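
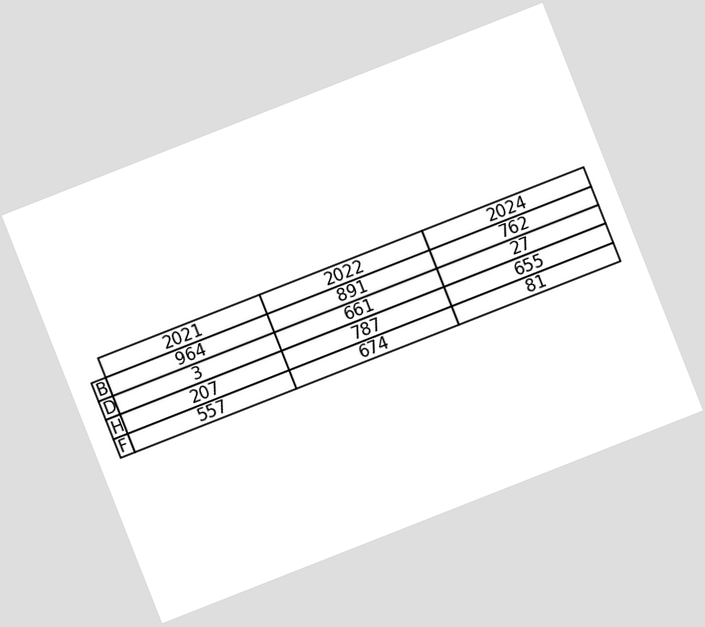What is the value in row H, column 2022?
787

The chart is tilted about 21° counter-clockwise. The (H, 2022) cell reads 787.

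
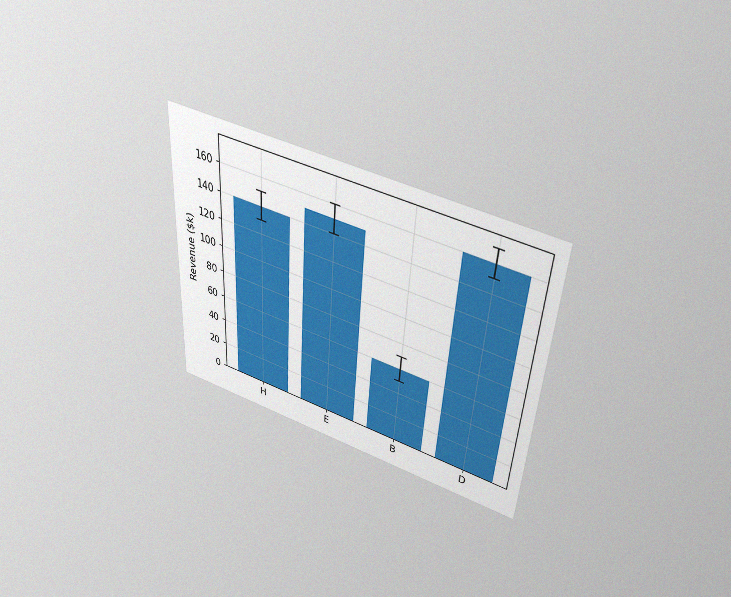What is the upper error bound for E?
$160k

The chart is tilted about 3° clockwise and viewed slightly from above, with some photo noise. The E bar's upper whisker reaches $160k.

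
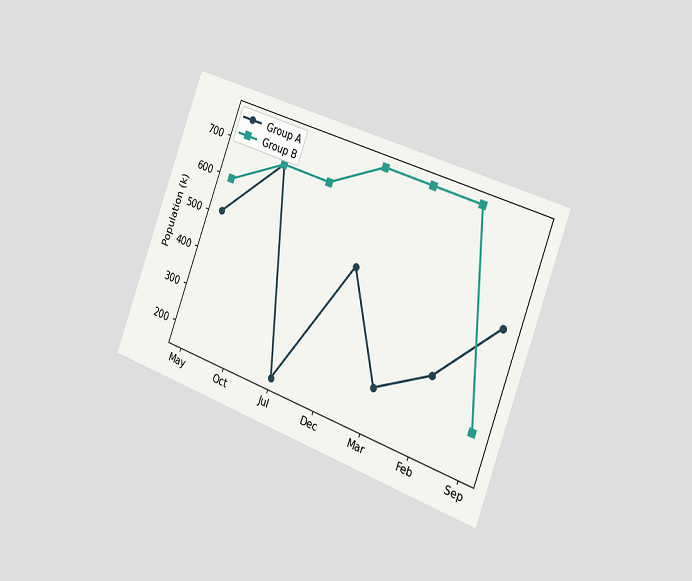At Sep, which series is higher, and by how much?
The chart is tilted about 20° clockwise and viewed slightly from the right. At Sep, Group A sits above the other line by 255k.

Group A, by 255k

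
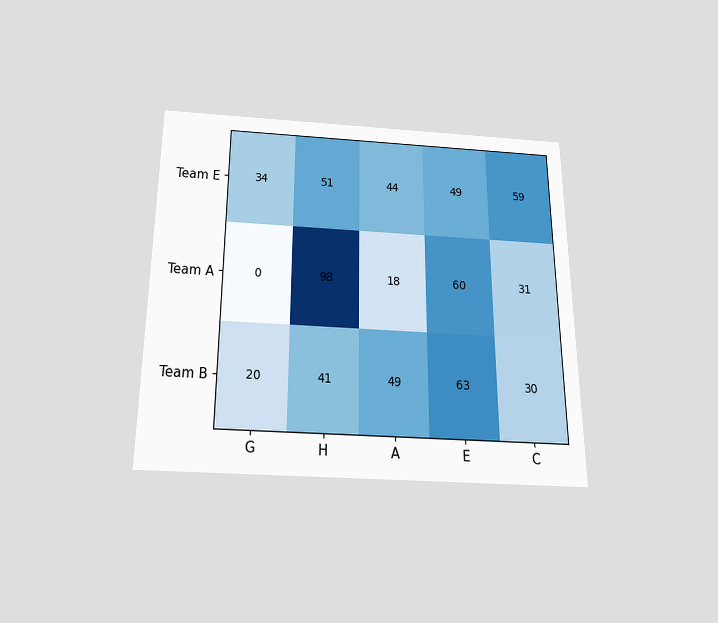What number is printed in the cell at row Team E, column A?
The chart is viewed slightly from below. The (Team E, A) cell reads 44.

44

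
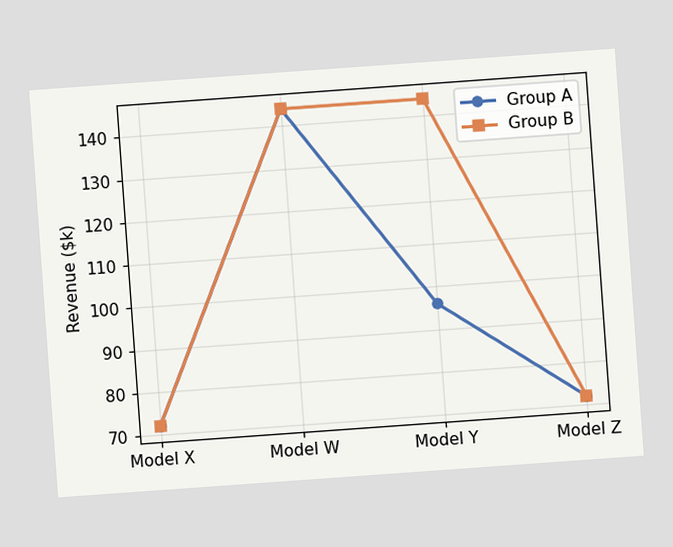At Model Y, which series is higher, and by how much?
Group B, by $48k

The chart is tilted about 4° counter-clockwise. At Model Y, Group B sits above the other line by $48k.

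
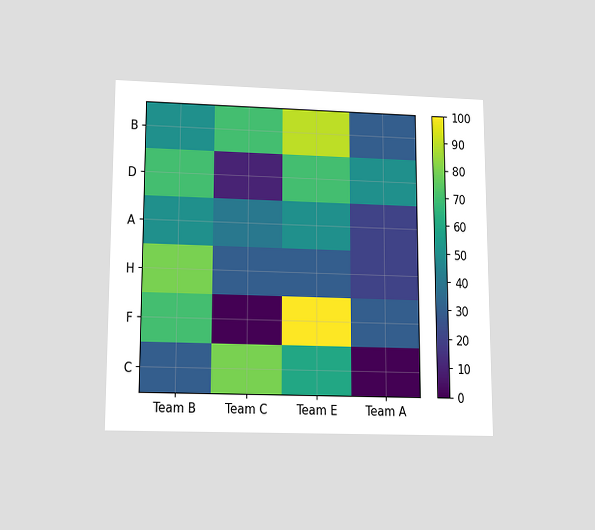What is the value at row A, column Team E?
The chart is viewed slightly from below. Matching cell (A, Team E) against the colorbar gives 50.

50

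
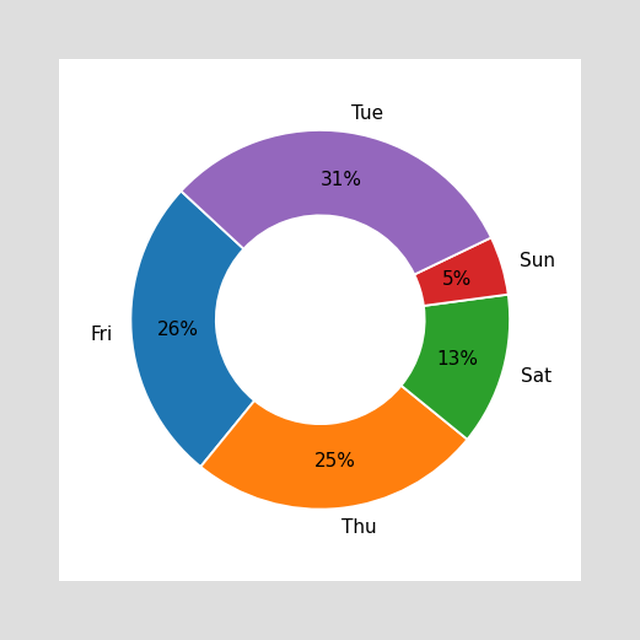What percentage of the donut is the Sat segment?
The Sat segment takes up 13% of the ring.

13%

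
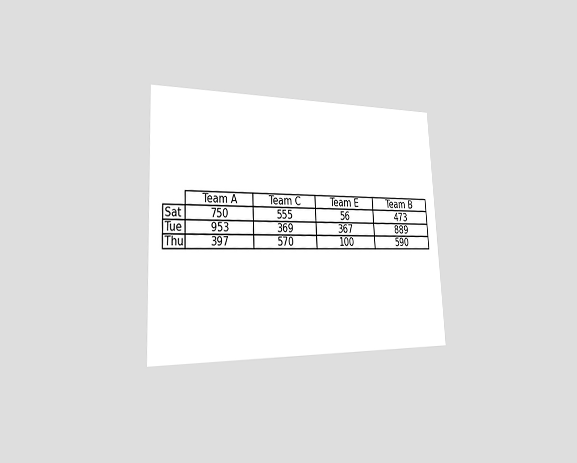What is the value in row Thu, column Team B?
590

The chart is tilted about 3° counter-clockwise and viewed slightly from the left. The (Thu, Team B) cell reads 590.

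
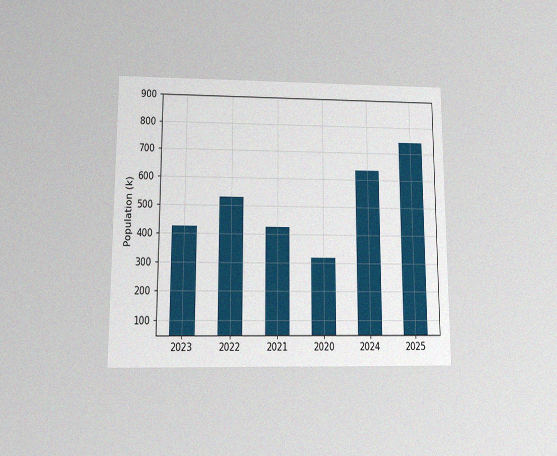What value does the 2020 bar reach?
318k

The chart is viewed at a slight angle, with some photo noise. Reading along the chart's y-axis, the 2020 bar reaches 318k.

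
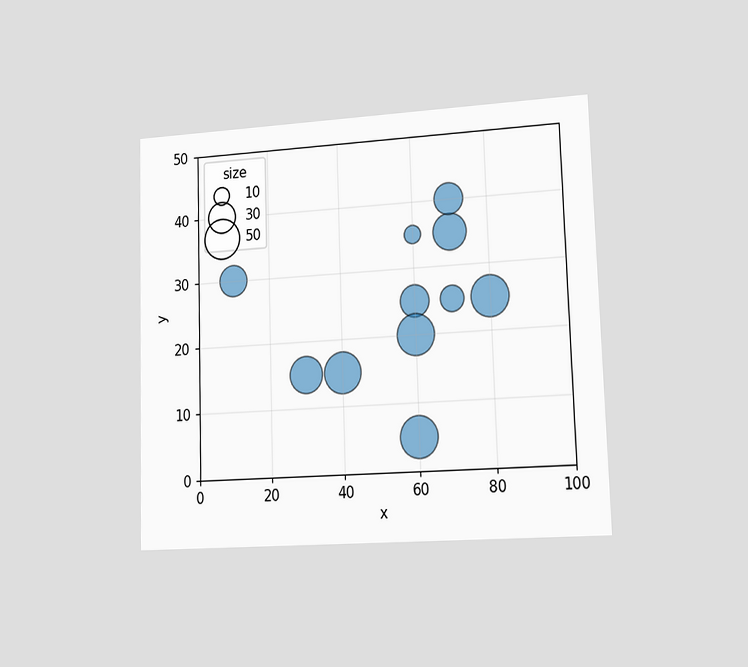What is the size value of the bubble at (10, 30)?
30

The chart is viewed slightly from the right. Matching the bubble at (10, 30) against the size legend gives 30.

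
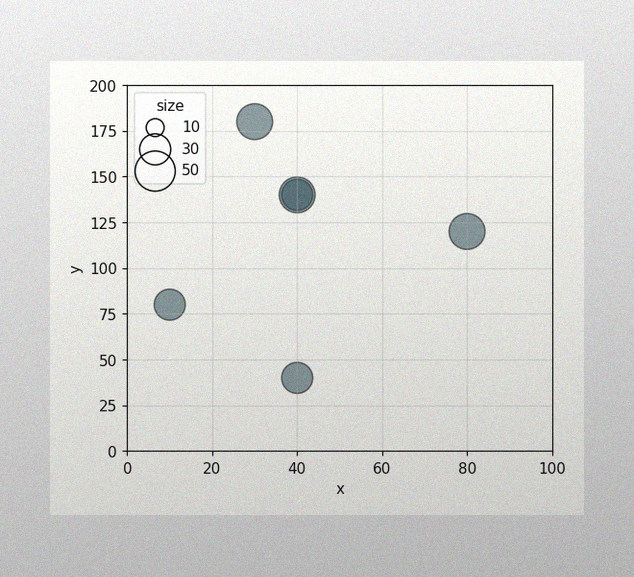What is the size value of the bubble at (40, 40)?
30

The image has some photo noise and uneven lighting. Matching the bubble at (40, 40) against the size legend gives 30.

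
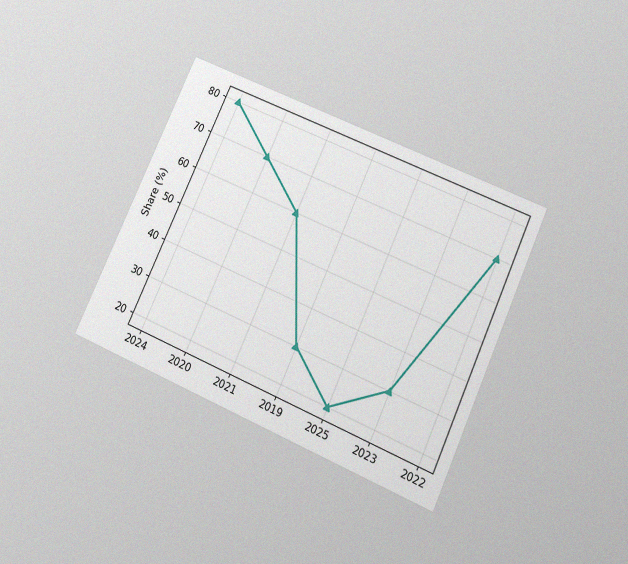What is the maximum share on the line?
80%

The chart is tilted about 24° clockwise and viewed slightly from below, with some photo noise. The highest point is at 2024, and reading across to the y-axis gives 80%.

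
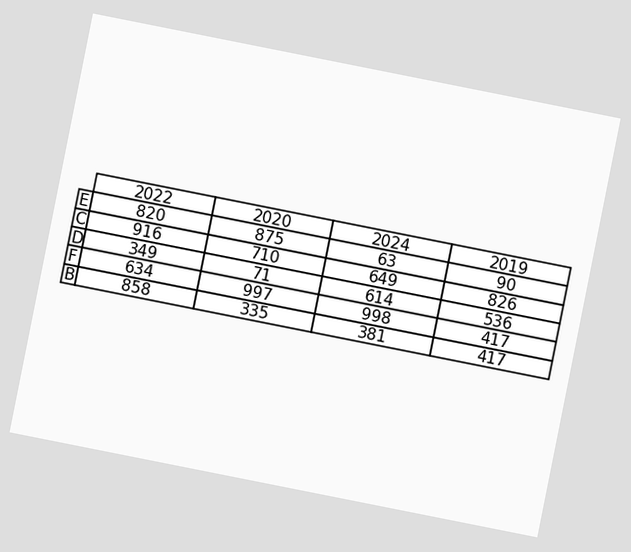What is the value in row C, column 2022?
The chart is tilted about 11° clockwise. The (C, 2022) cell reads 916.

916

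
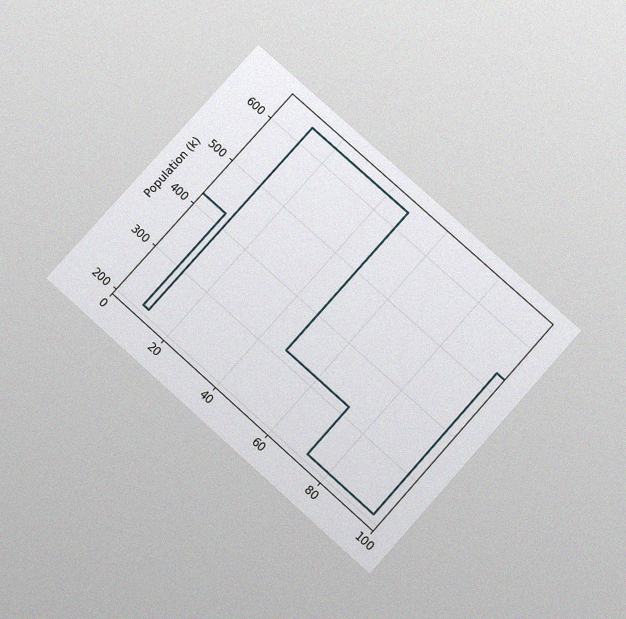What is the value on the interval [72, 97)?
The chart is tilted about 42° clockwise and viewed slightly from below, with some photo noise. On [72, 97) the step sits at 212k.

212k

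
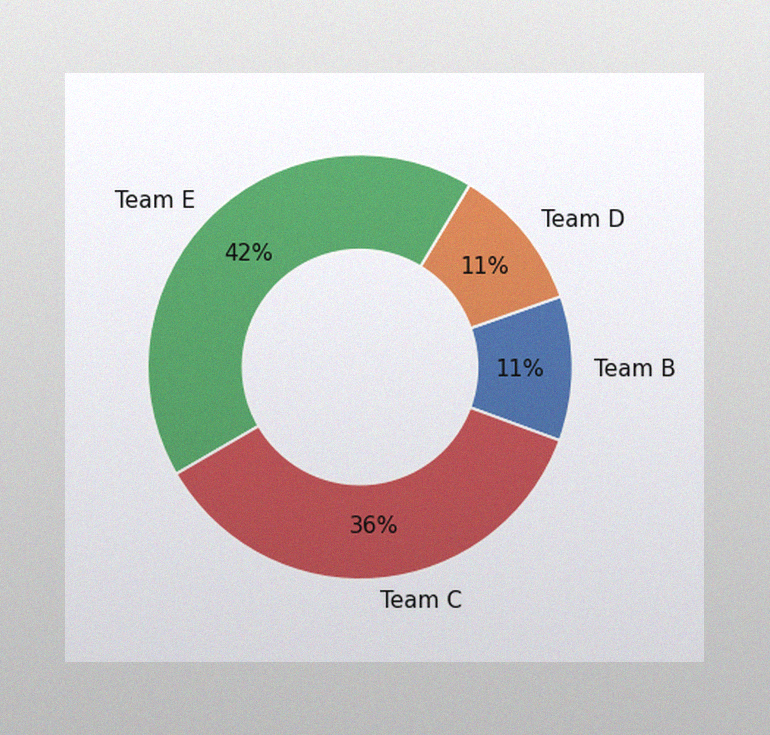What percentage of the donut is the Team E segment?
42%

The image has some photo noise and uneven lighting. The Team E segment takes up 42% of the ring.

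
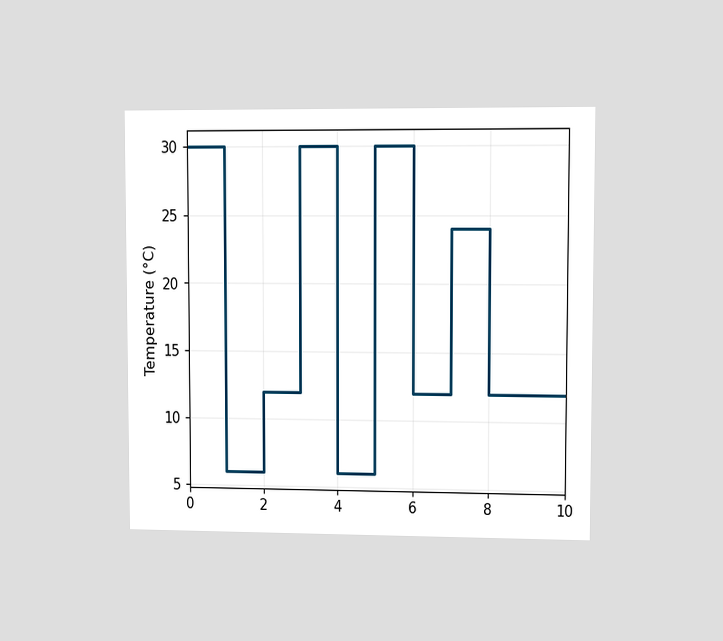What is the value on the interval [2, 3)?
The chart is viewed at a slight angle. On [2, 3) the step sits at 12°C.

12°C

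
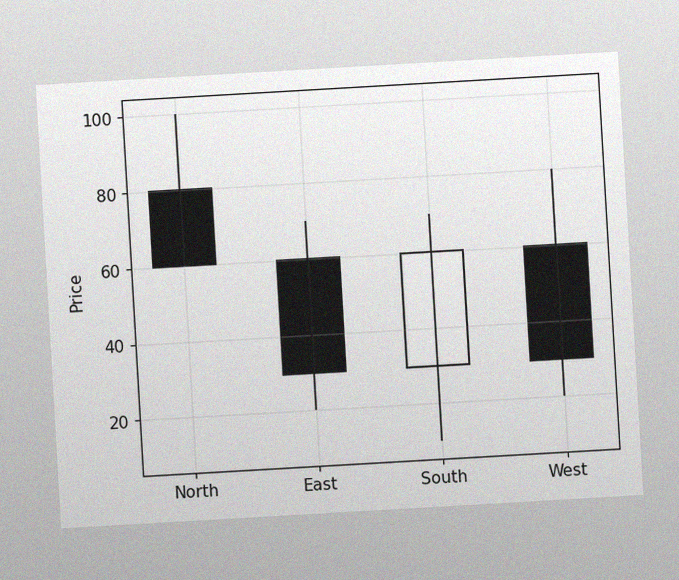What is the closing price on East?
The chart is tilted about 3° counter-clockwise, with some photo noise. The East candle closes at 30.

30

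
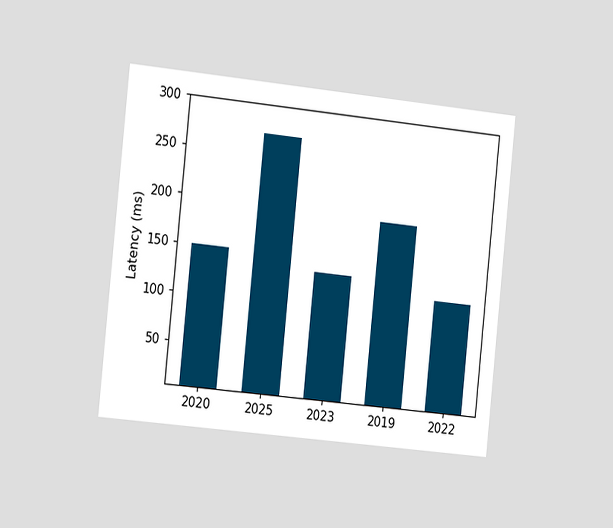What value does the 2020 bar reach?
150ms

The chart is tilted about 6° clockwise and viewed slightly from the left. Reading along the chart's y-axis, the 2020 bar reaches 150ms.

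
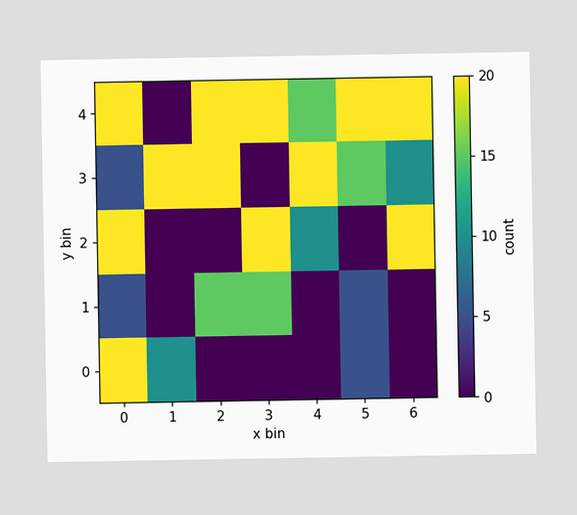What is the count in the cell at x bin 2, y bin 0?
0

Matching the cell (2, 0) against the colorbar gives 0.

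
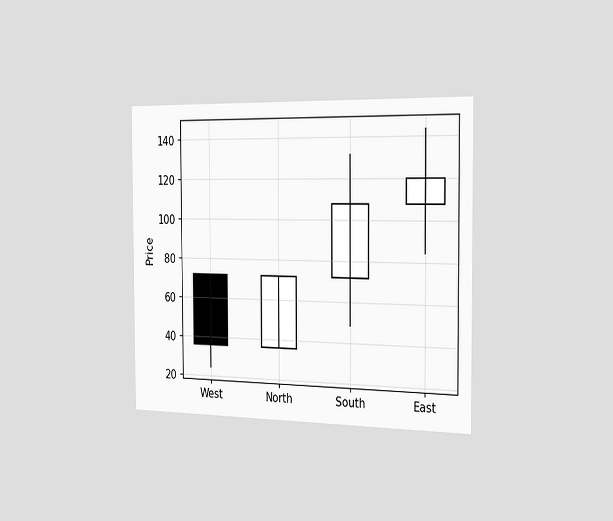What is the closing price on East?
The chart is viewed slightly from the right. The East candle closes at 120.

120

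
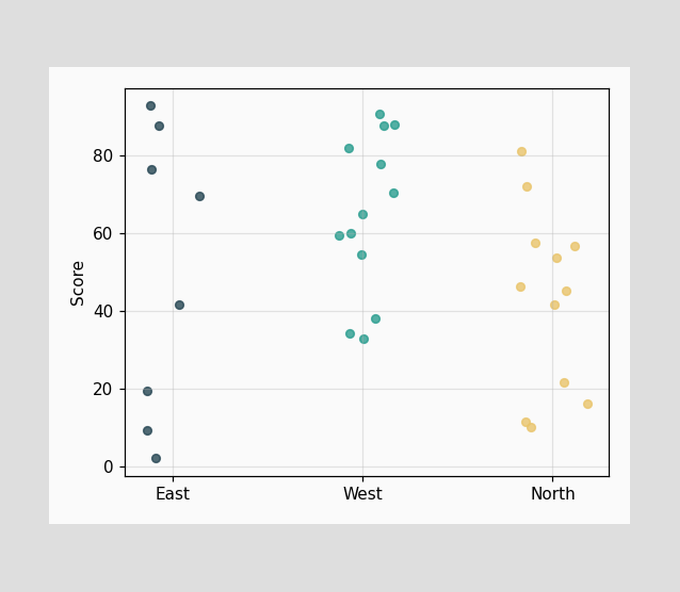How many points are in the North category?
12

Counting the markers in the North column gives 12.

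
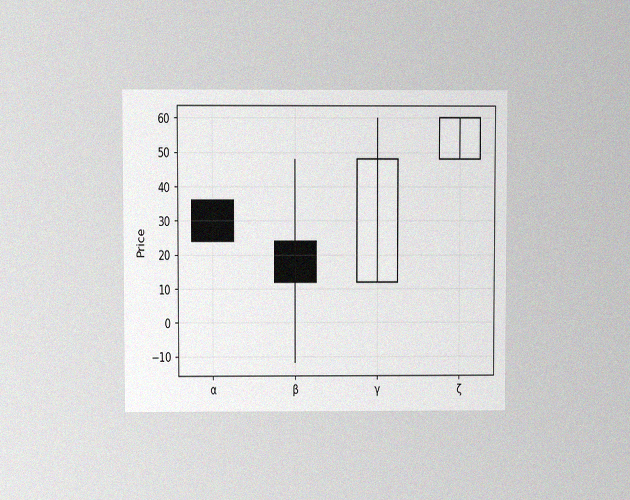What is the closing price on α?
The chart is viewed at a slight angle, with some photo noise. The α candle closes at 24.

24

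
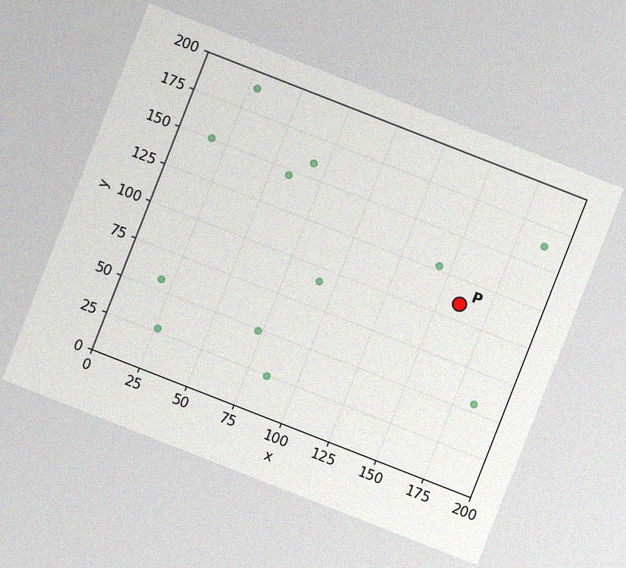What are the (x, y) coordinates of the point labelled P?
(160, 110)

The chart is tilted about 21° clockwise, with some photo noise. Following the gridlines from P to each axis, P sits at (160, 110).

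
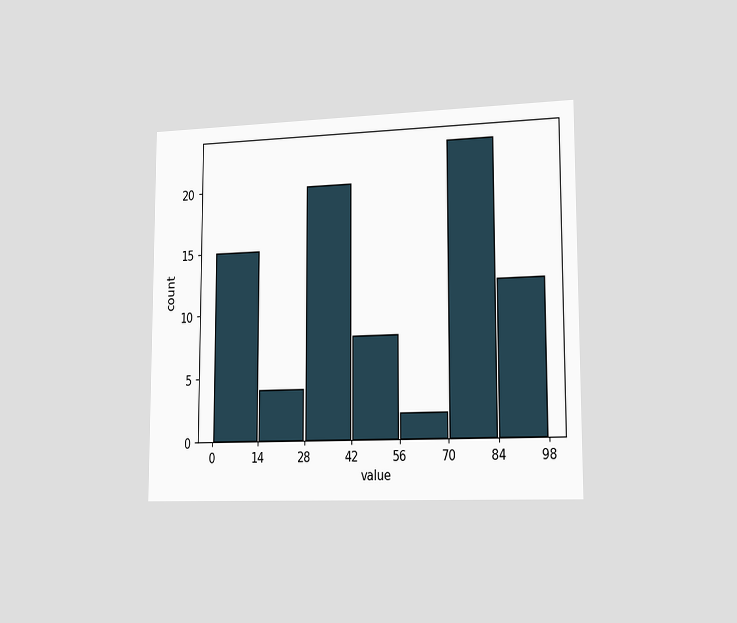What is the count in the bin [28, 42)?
20

The chart is viewed slightly from the right. The [28, 42) bin has height 20.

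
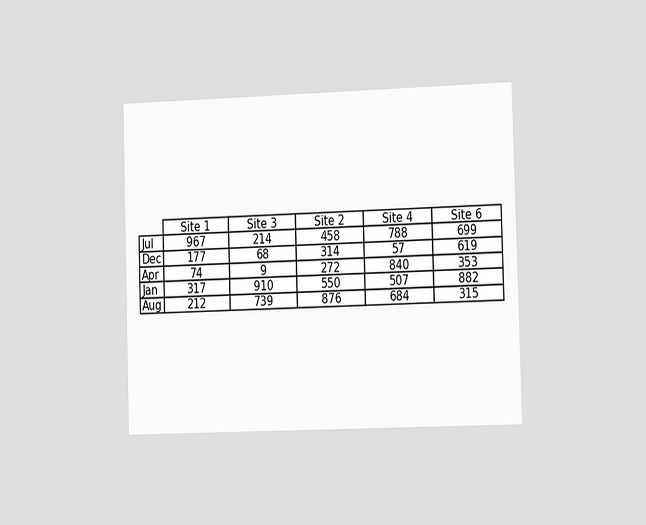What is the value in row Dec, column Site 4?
The chart is viewed slightly from the right. The (Dec, Site 4) cell reads 57.

57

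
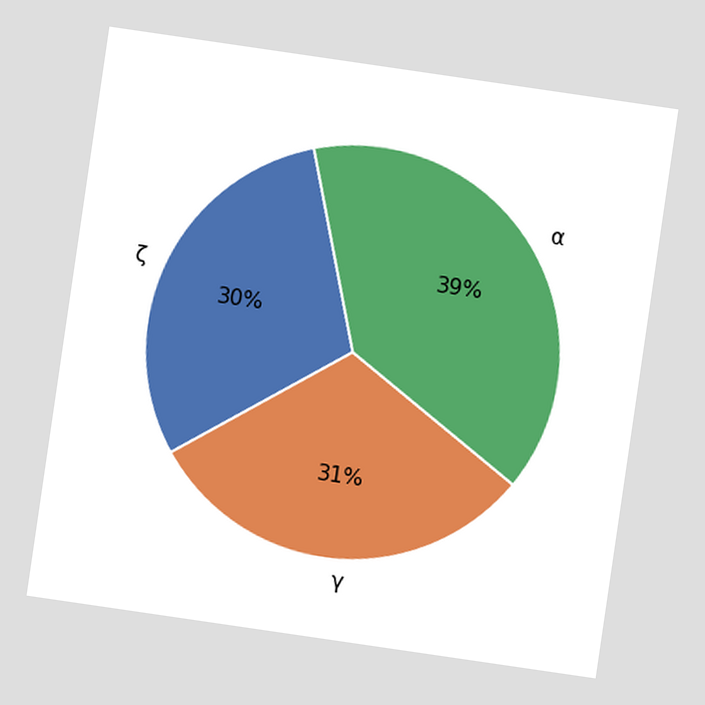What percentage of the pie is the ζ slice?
30%

The chart is tilted about 8° clockwise. The ζ slice takes up 30% of the pie.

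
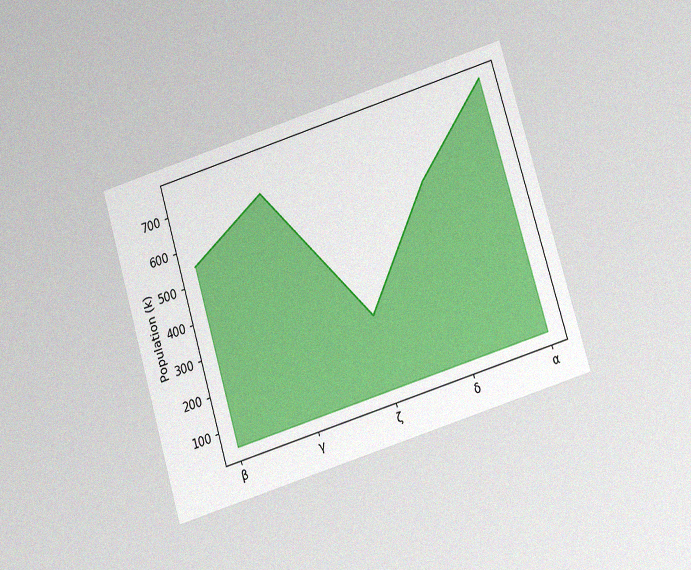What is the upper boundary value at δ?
546k

The chart is tilted about 17° counter-clockwise and viewed slightly from below, with some photo noise. At δ the upper boundary is at 546k.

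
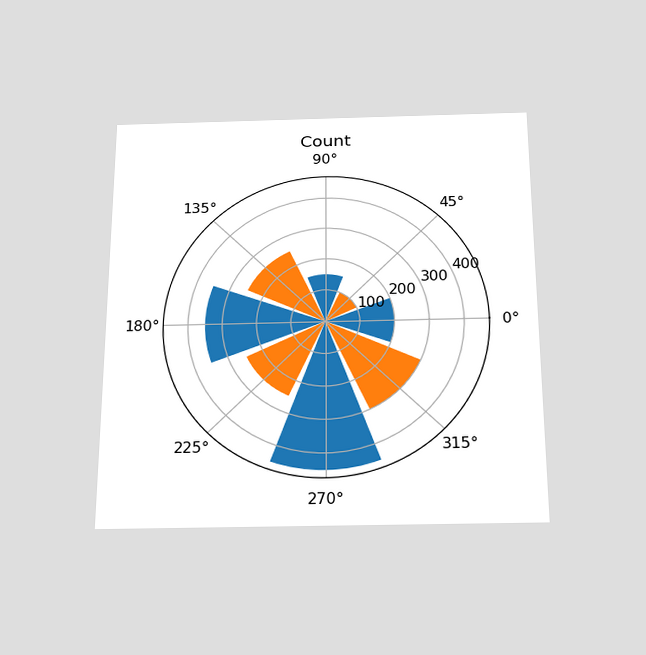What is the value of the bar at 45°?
The chart is viewed slightly from below. The bar at 45° reaches 100 on the radial axis.

100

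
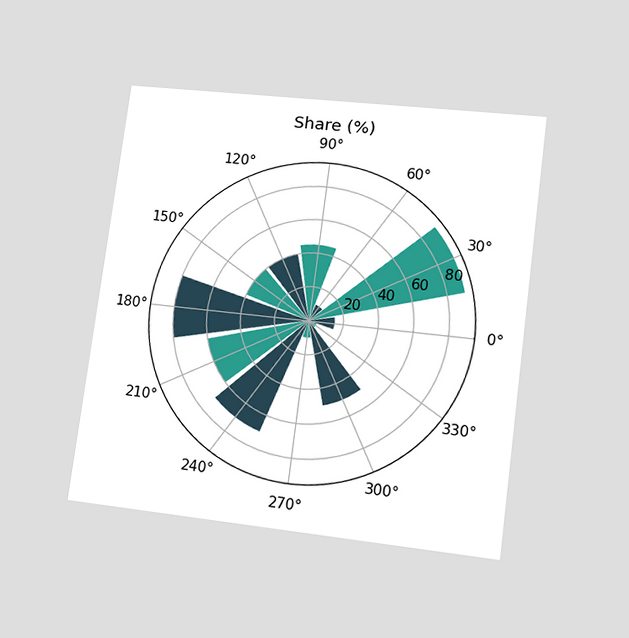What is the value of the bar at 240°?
70%

The chart is tilted about 7° clockwise and viewed at a slight angle. The bar at 240° reaches 70% on the radial axis.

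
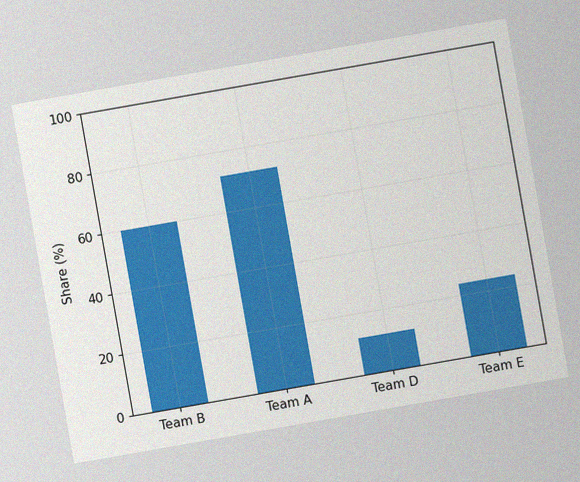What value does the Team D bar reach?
12%

The chart is tilted about 10° counter-clockwise, with some photo noise. Reading along the chart's y-axis, the Team D bar reaches 12%.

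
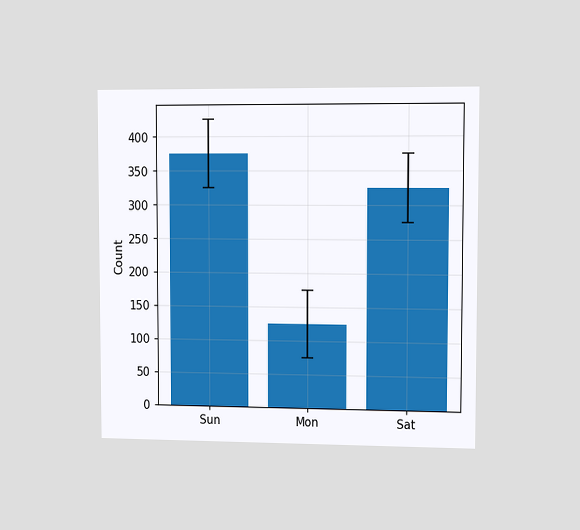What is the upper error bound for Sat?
The chart is viewed slightly from the right. The Sat bar's upper whisker reaches 375.

375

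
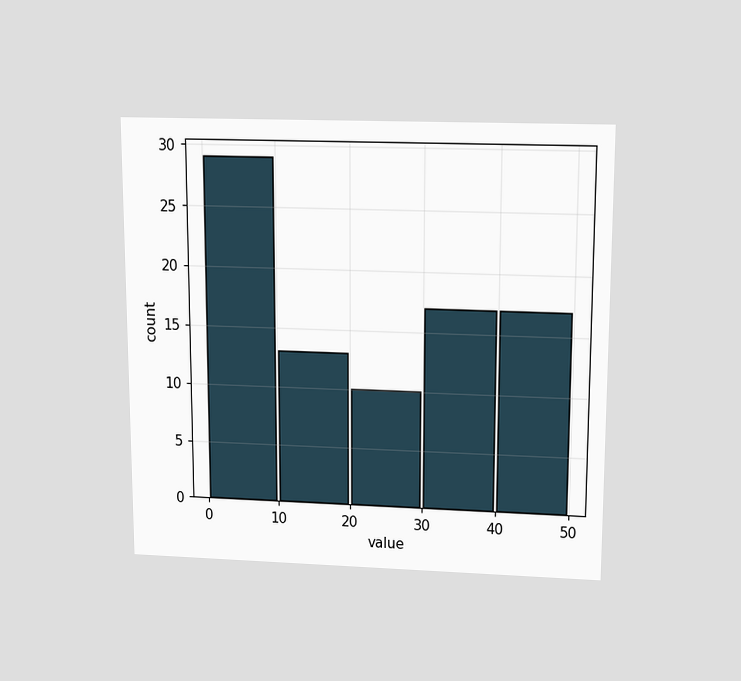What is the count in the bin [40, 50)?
17

The chart is viewed slightly from above. The [40, 50) bin has height 17.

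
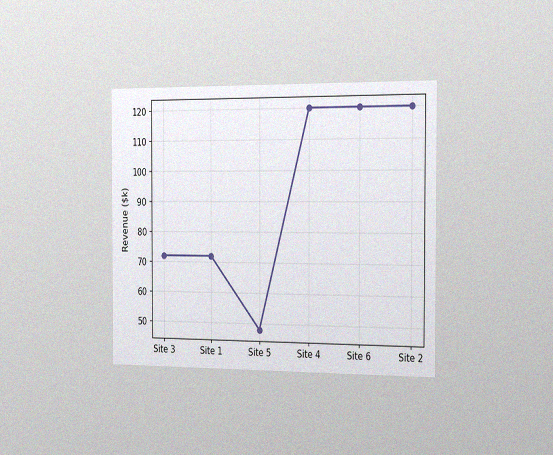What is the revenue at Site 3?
The chart is viewed slightly from the right, with some photo noise. At Site 3, the line is at $72k.

$72k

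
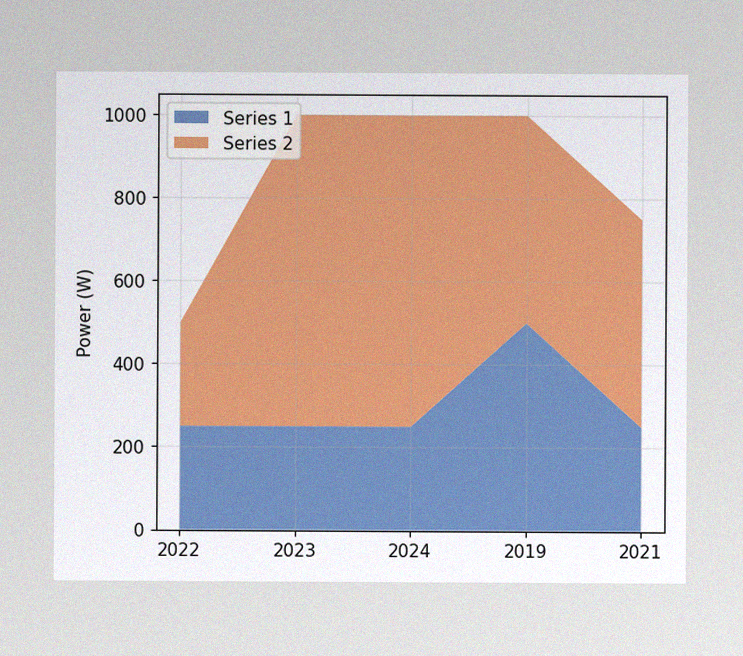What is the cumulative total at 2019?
1000W

The image has some photo noise and uneven lighting. The stacked total at 2019 reaches 1000W.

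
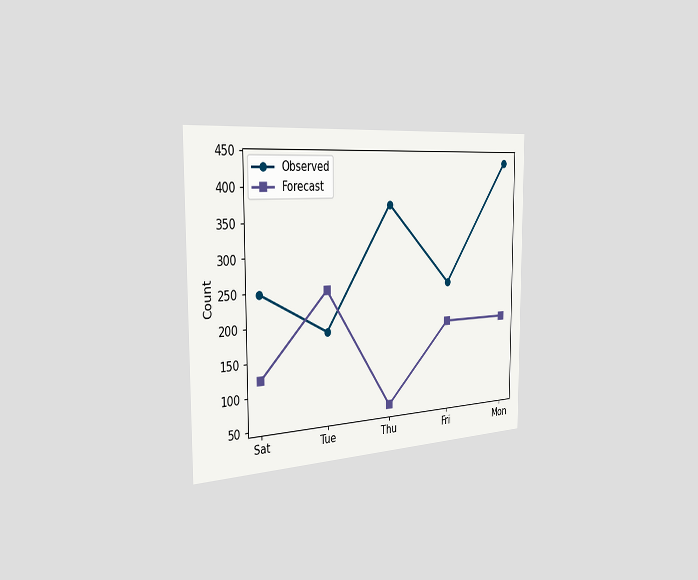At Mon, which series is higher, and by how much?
The chart is viewed slightly from the left. At Mon, Observed sits above the other line by 248.

Observed, by 248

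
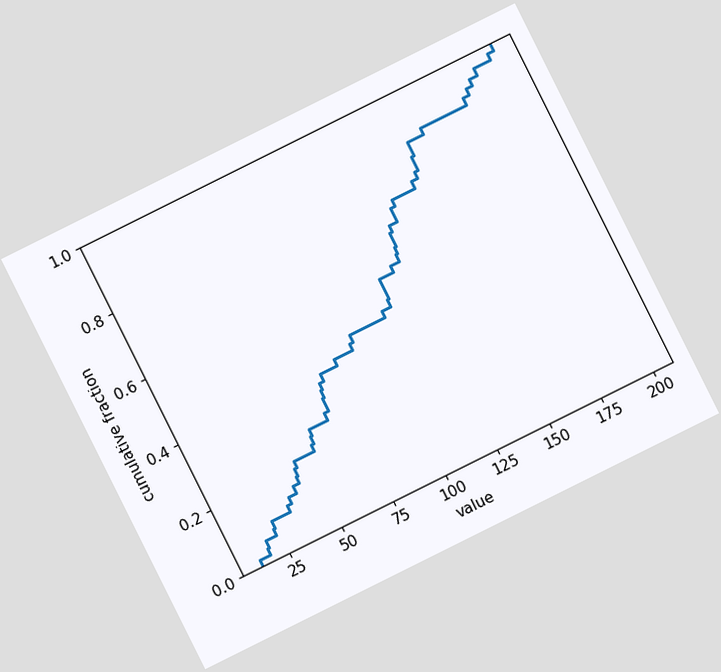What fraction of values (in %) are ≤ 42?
The chart is tilted about 26° counter-clockwise. At x=42 the ECDF step is at 18%.

18%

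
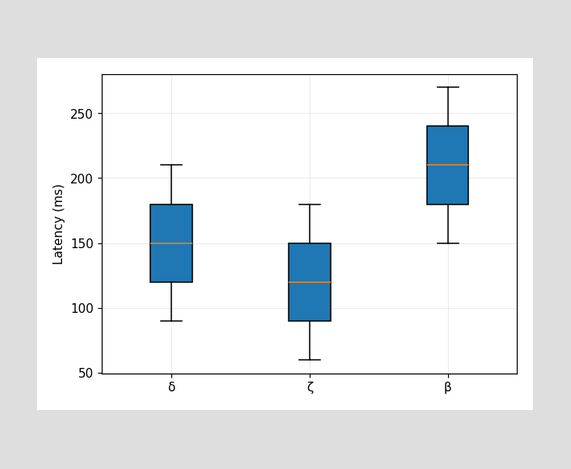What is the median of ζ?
120ms

The median line in the ζ box sits at 120ms.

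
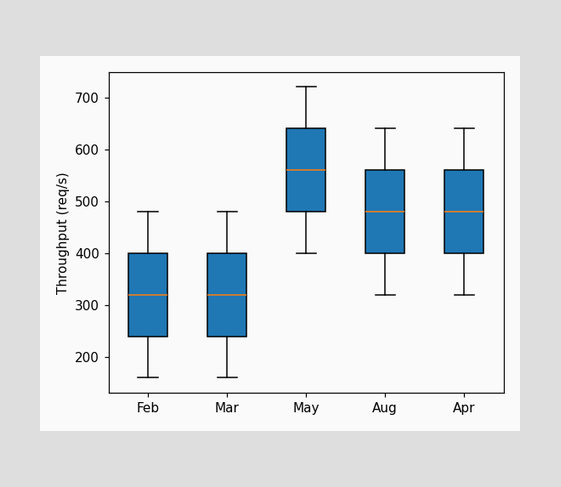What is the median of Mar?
320req/s

The median line in the Mar box sits at 320req/s.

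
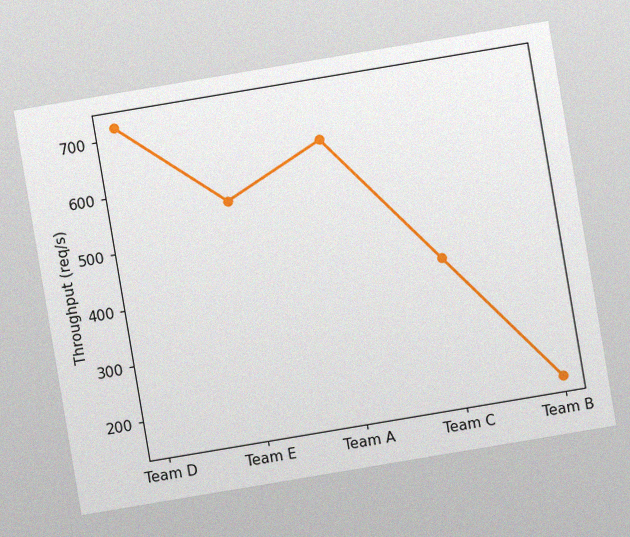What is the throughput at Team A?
The chart is tilted about 10° counter-clockwise, with some photo noise. At Team A, the line is at 640req/s.

640req/s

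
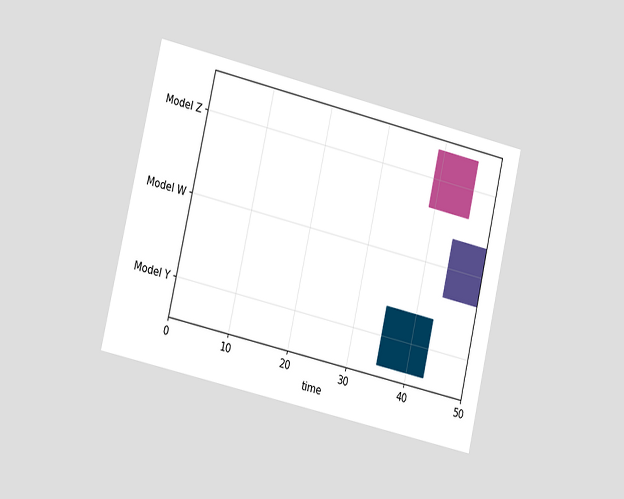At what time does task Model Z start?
The chart is tilted about 13° clockwise and viewed slightly from the left. The Model Z bar begins at t=39.

39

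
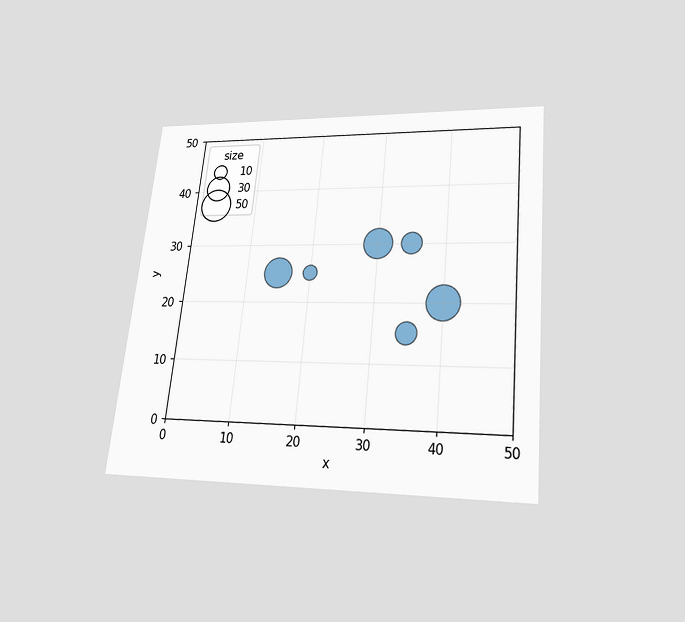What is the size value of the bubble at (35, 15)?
The chart is tilted about 6° clockwise and viewed slightly from below. Matching the bubble at (35, 15) against the size legend gives 20.

20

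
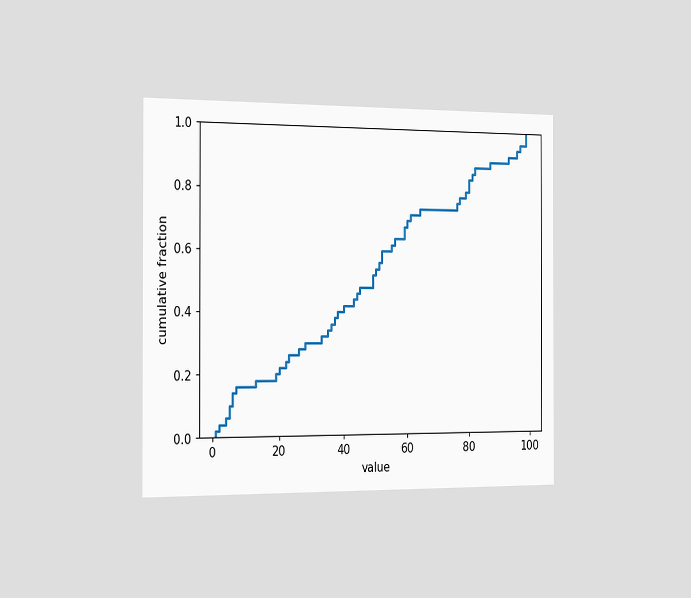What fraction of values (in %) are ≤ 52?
60%

The chart is viewed slightly from the left. At x=52 the ECDF step is at 60%.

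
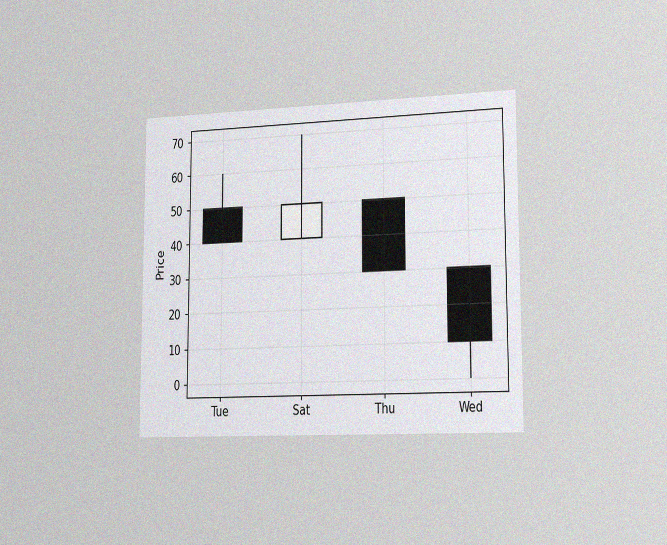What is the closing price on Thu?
The chart is viewed slightly from the right, with some photo noise. The Thu candle closes at 30.

30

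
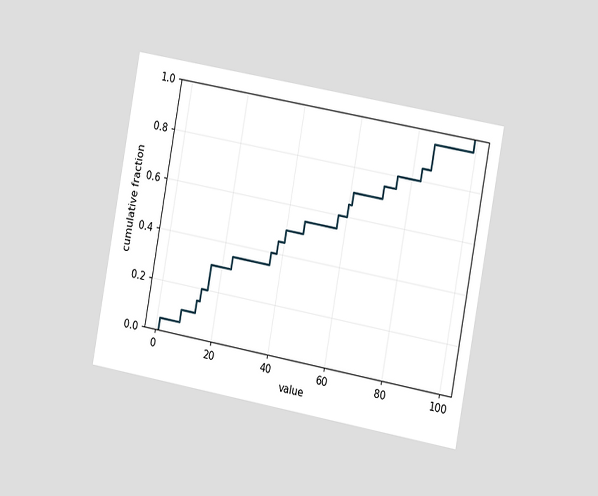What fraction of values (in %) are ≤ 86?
95%

The chart is tilted about 10° clockwise and viewed slightly from the right. At x=86 the ECDF step is at 95%.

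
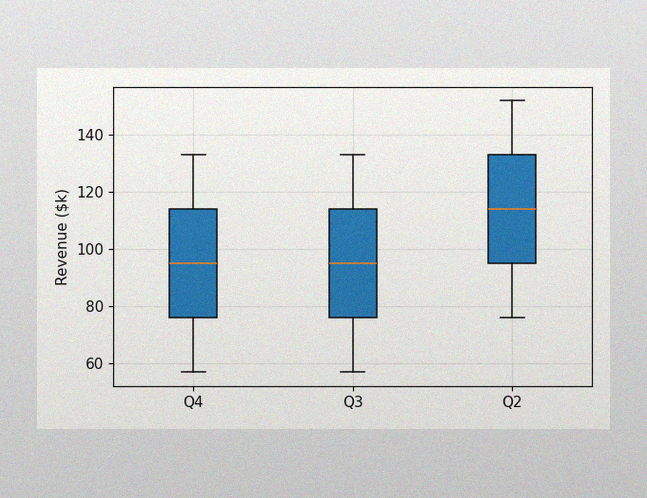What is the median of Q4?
The image has some photo noise and uneven lighting. The median line in the Q4 box sits at $95k.

$95k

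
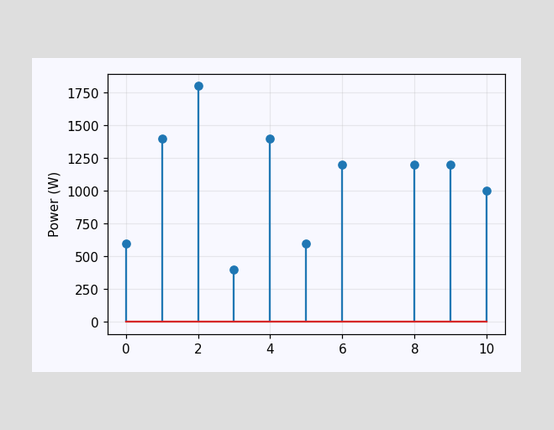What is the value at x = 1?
1400W

The stem at x=1 reaches 1400W.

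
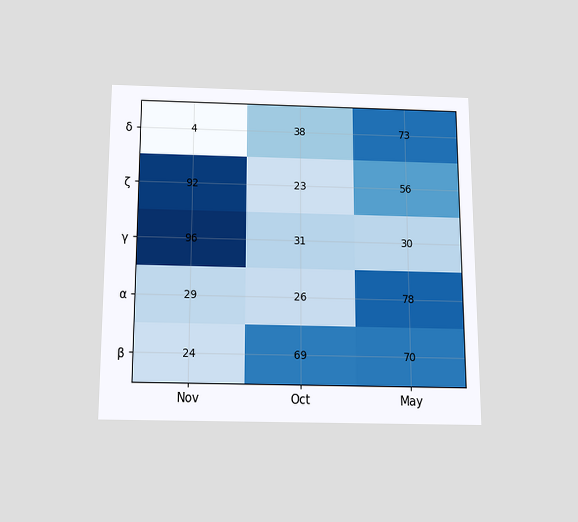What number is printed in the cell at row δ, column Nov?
The chart is viewed slightly from below. The (δ, Nov) cell reads 4.

4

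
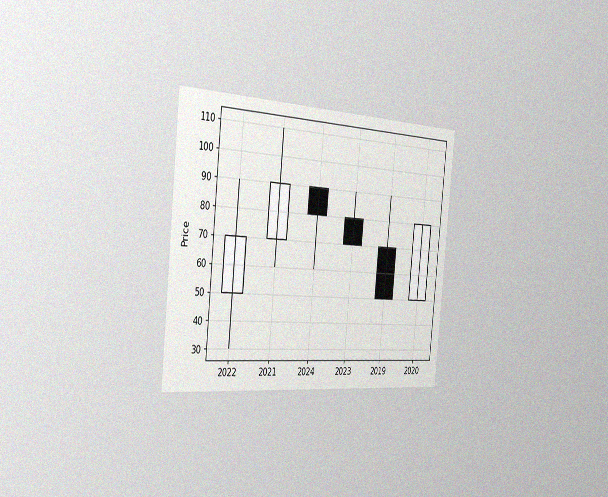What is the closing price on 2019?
The chart is tilted about 6° clockwise and viewed slightly from the left, with some photo noise. The 2019 candle closes at 50.

50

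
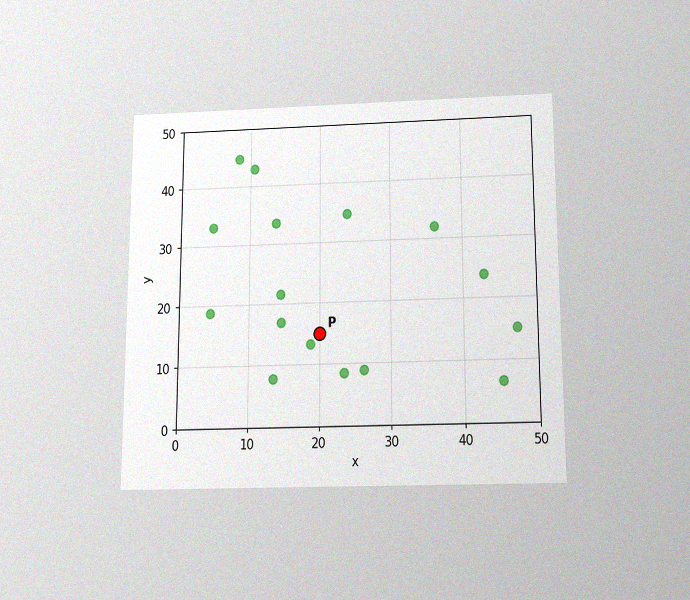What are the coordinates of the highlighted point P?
The chart is viewed slightly from below, with some photo noise. Following the gridlines from P to each axis, P sits at (20, 15).

(20, 15)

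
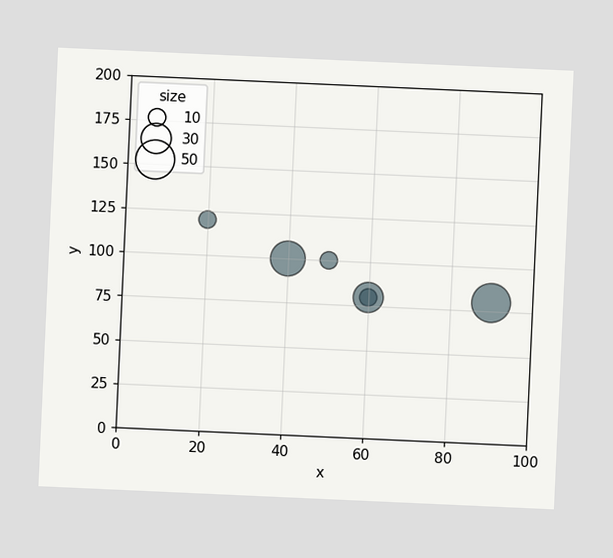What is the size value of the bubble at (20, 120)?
10

The chart is tilted about 3° clockwise. Matching the bubble at (20, 120) against the size legend gives 10.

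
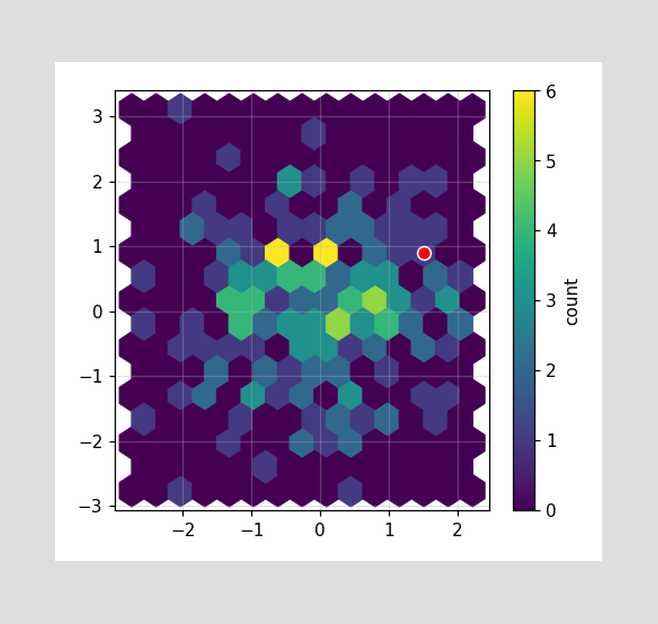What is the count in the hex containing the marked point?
The marked hex reads 1 on the colorbar.

1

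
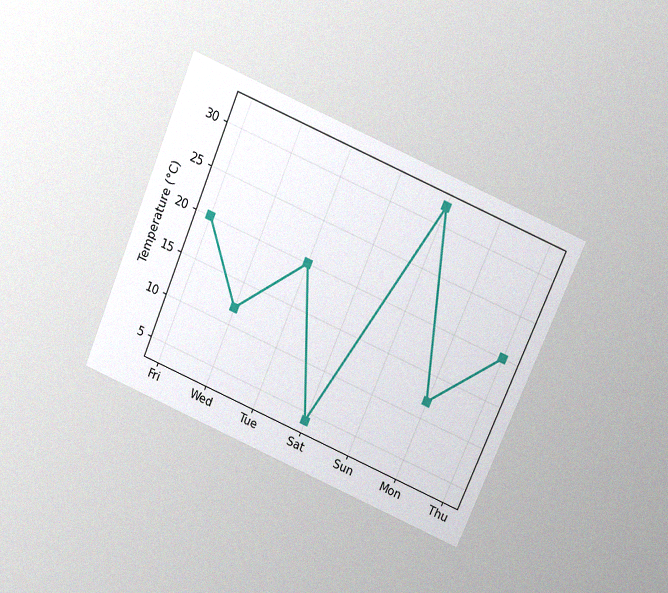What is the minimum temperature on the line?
The chart is tilted about 23° clockwise and viewed slightly from above, with some photo noise. The lowest point is at Sat, and reading across to the y-axis gives 4°C.

4°C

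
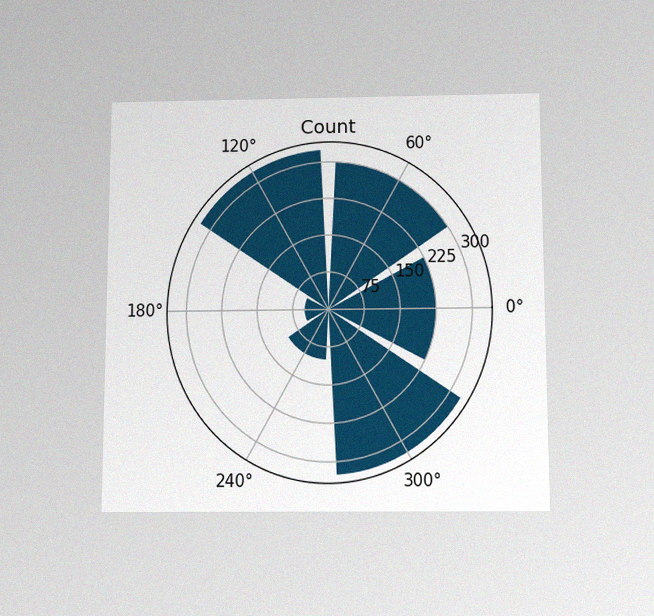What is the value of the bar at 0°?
225

The chart is viewed slightly from below, with some photo noise. The bar at 0° reaches 225 on the radial axis.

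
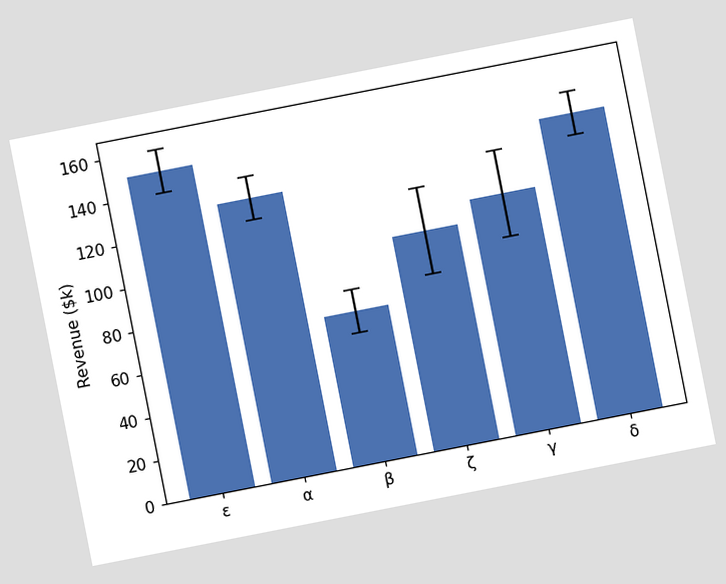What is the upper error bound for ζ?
$120k

The chart is tilted about 11° counter-clockwise. The ζ bar's upper whisker reaches $120k.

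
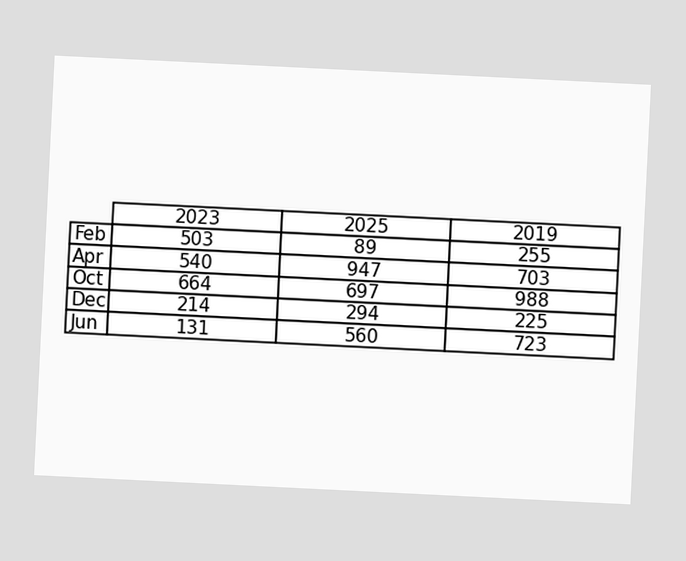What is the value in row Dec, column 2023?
The chart is tilted about 3° clockwise. The (Dec, 2023) cell reads 214.

214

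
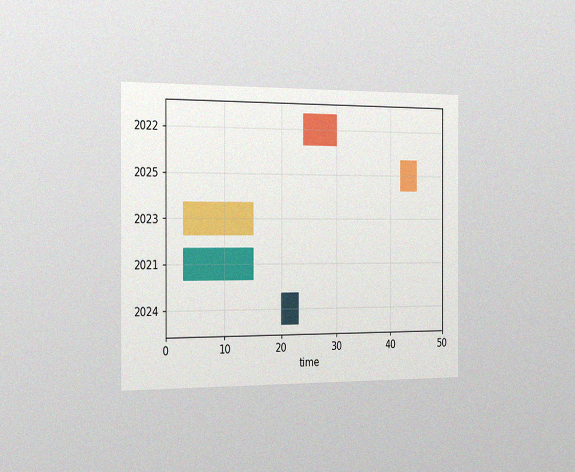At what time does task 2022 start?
The chart is viewed slightly from the left, with some photo noise. The 2022 bar begins at t=24.

24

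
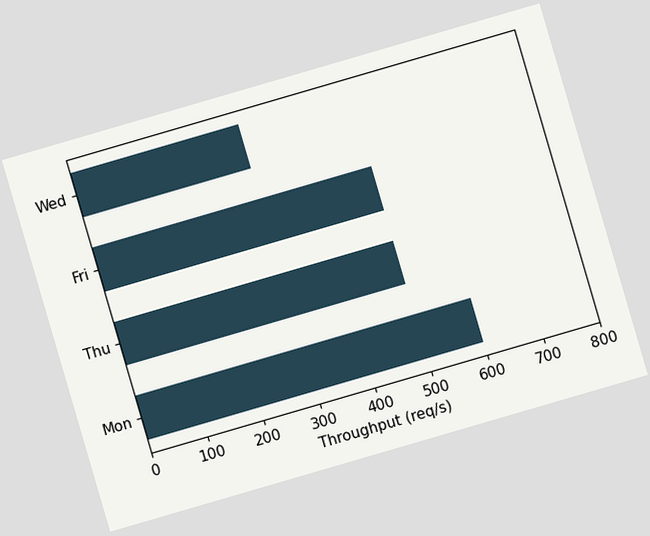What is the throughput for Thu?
500req/s

The chart is tilted about 16° counter-clockwise. Reading along the chart's x-axis, the Thu bar reaches 500req/s.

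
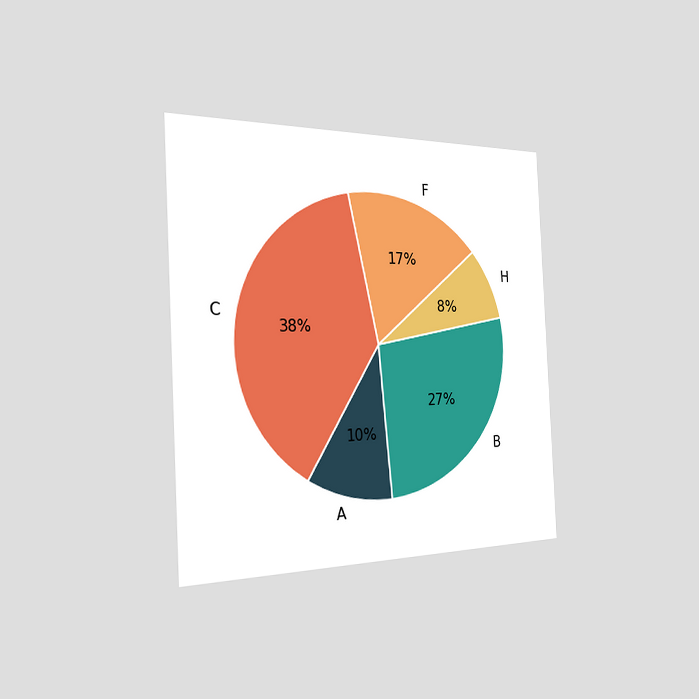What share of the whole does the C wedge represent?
The chart is tilted about 3° counter-clockwise and viewed slightly from the left. The C slice takes up 38% of the pie.

38%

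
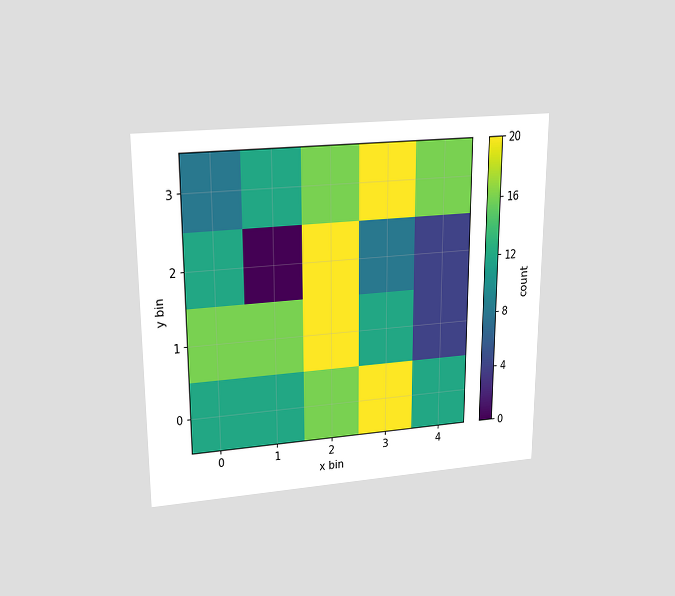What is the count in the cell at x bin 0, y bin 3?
8

The chart is viewed slightly from above. Matching the cell (0, 3) against the colorbar gives 8.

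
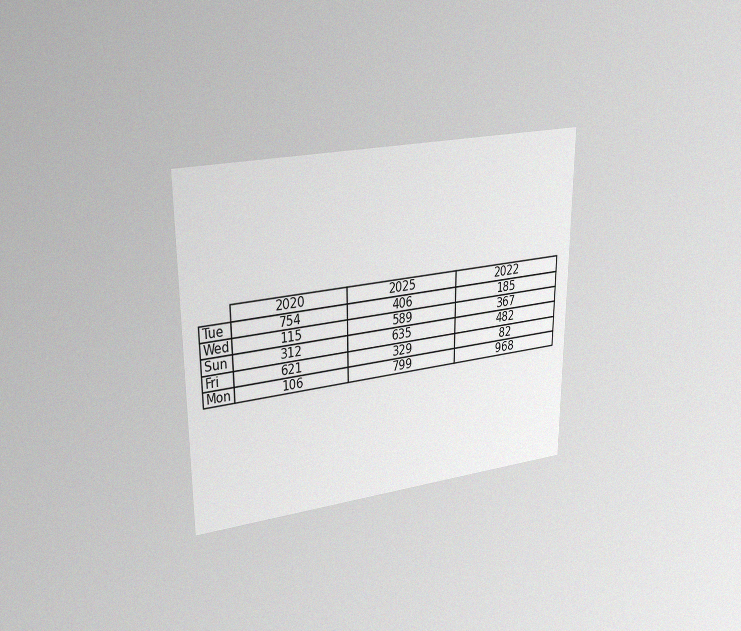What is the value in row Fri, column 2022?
The chart is viewed at a slight angle, with some photo noise. The (Fri, 2022) cell reads 82.

82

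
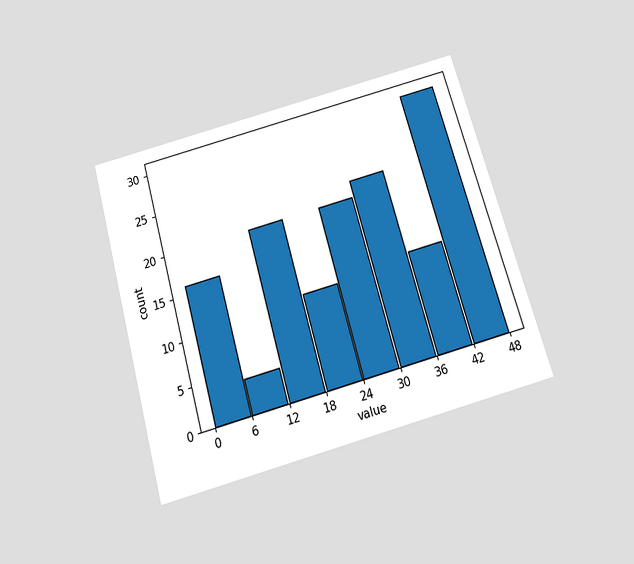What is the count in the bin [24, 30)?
20

The chart is tilted about 16° counter-clockwise and viewed slightly from below. The [24, 30) bin has height 20.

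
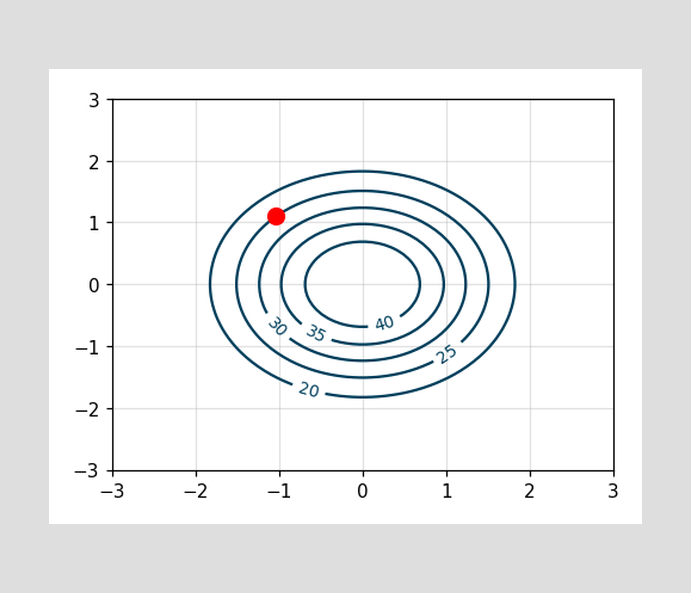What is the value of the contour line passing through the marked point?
25

The marked point sits on the contour labelled 25.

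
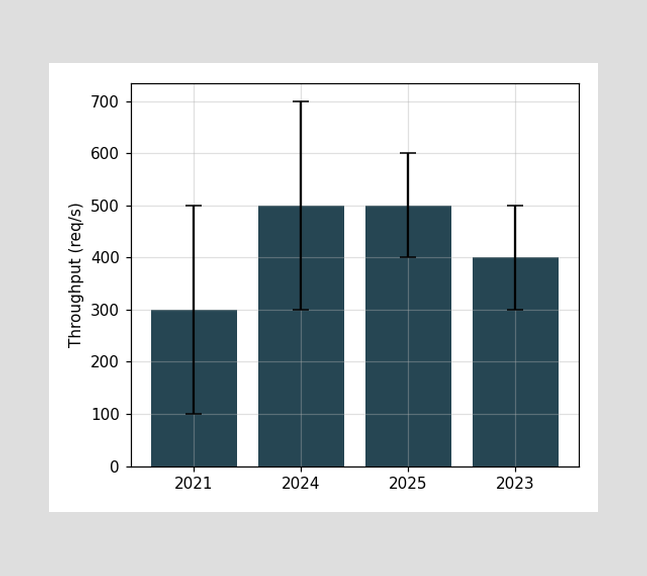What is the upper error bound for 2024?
700req/s

The 2024 bar's upper whisker reaches 700req/s.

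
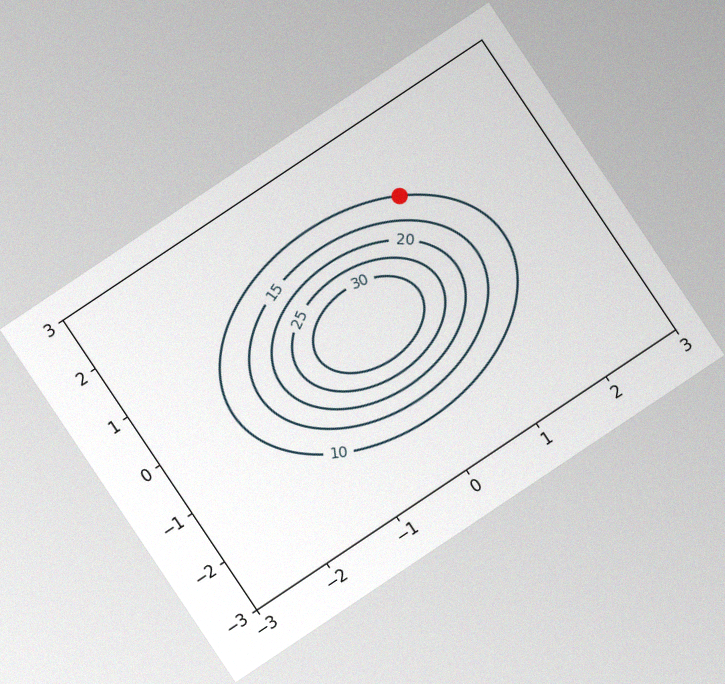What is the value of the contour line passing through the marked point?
The chart is tilted about 34° counter-clockwise, with some photo noise. The marked point sits on the contour labelled 10.

10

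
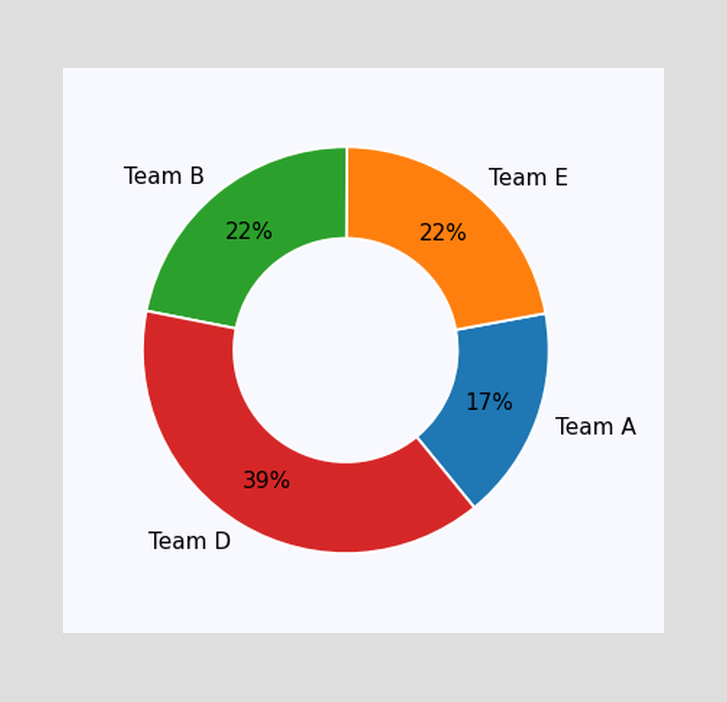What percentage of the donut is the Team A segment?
17%

The Team A segment takes up 17% of the ring.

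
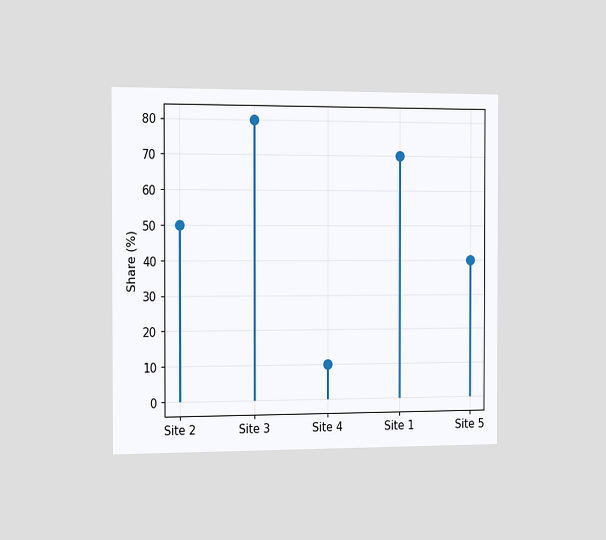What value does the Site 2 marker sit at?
50%

The chart is viewed slightly from the left. The Site 2 marker sits at 50%.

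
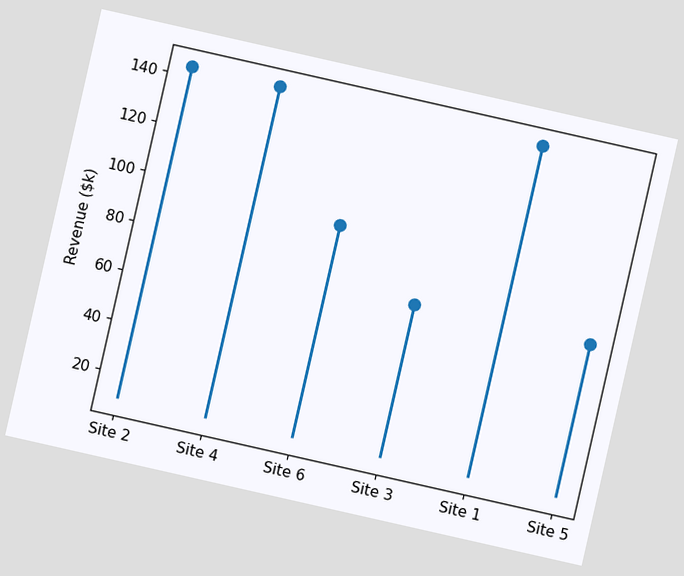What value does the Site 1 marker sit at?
$144k

The chart is tilted about 13° clockwise. The Site 1 marker sits at $144k.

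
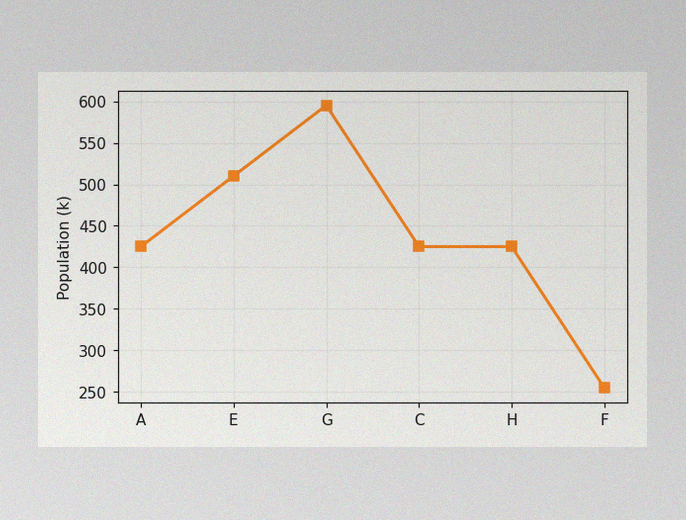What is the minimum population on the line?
The image has some photo noise and uneven lighting. The lowest point is at F, and reading across to the y-axis gives 255k.

255k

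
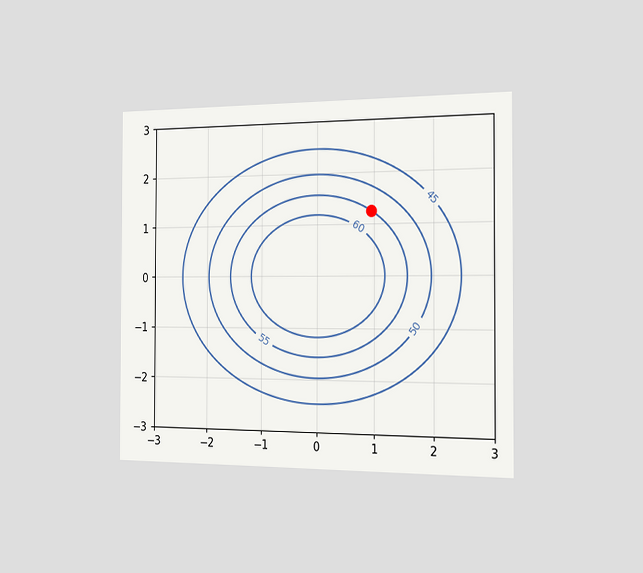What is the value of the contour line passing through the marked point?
The chart is viewed slightly from the right. The marked point sits on the contour labelled 55.

55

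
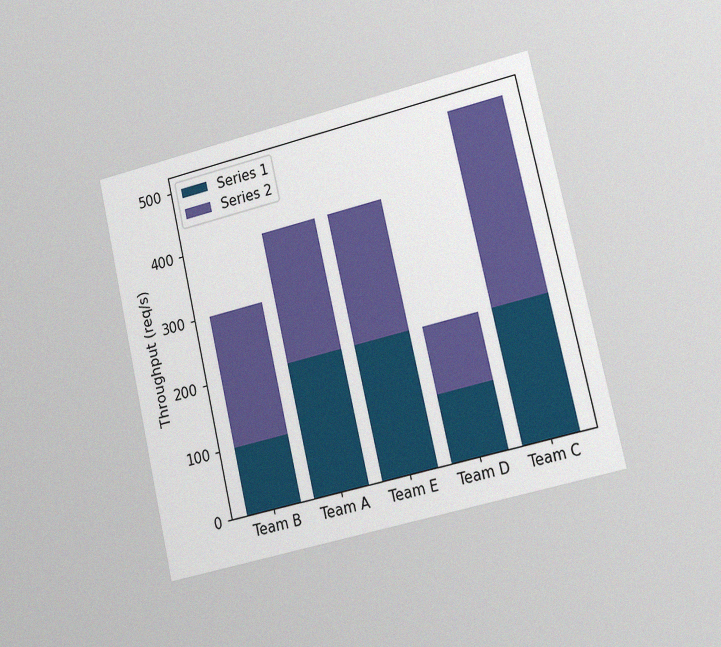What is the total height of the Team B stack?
The chart is tilted about 13° counter-clockwise and viewed slightly from the right, with some photo noise. The Team B stack's top reaches 300req/s on the y-axis.

300req/s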